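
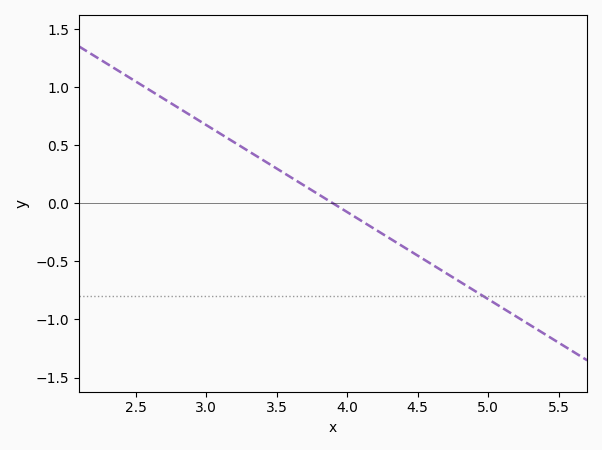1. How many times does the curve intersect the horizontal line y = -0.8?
1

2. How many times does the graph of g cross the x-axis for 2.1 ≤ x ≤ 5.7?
1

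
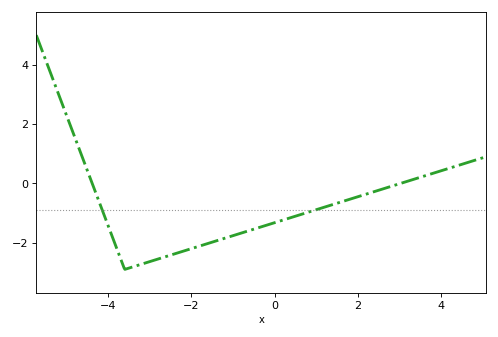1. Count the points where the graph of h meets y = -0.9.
2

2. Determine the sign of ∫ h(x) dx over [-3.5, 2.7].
negative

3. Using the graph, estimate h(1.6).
-0.6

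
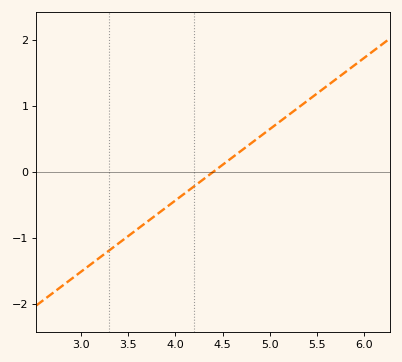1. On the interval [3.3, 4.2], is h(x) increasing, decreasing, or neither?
increasing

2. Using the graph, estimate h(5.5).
1.19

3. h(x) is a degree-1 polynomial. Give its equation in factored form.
y = 1.08(x - 4.4)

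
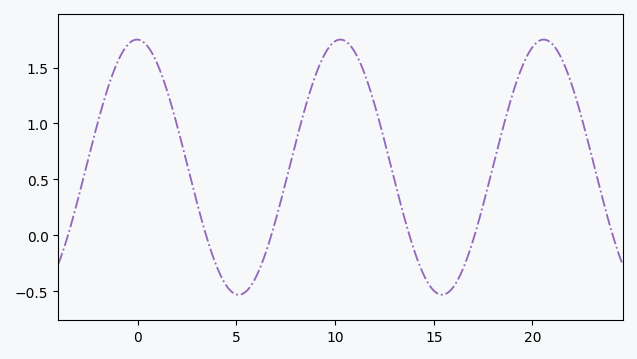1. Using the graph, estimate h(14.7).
-0.4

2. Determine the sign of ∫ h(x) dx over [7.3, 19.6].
positive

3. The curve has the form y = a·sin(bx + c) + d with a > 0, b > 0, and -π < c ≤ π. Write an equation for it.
y = 1.14sin(0.61x + 1.6) + 0.61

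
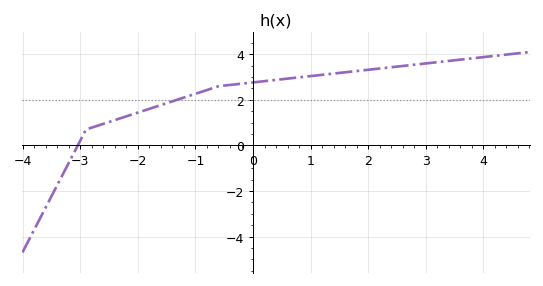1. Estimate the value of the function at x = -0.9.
2.4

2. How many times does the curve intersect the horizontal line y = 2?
1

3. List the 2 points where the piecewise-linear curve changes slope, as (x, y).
(-2.9, 0.7); (-0.6, 2.6)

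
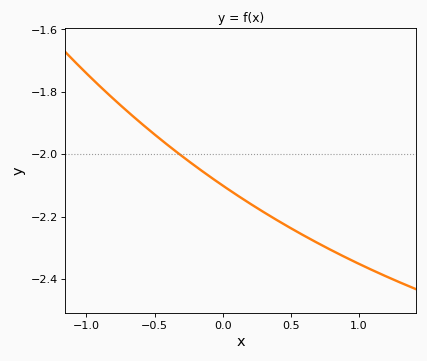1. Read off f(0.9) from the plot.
-2.32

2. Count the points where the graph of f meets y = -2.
1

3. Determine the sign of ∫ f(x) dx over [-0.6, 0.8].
negative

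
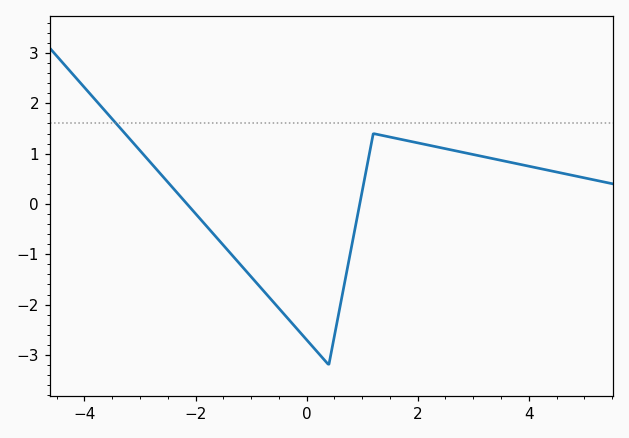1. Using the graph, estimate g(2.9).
1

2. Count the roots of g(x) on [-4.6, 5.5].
2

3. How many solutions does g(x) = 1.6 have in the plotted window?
1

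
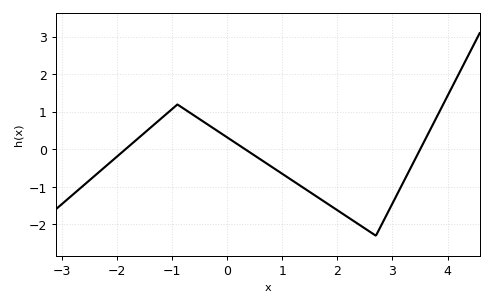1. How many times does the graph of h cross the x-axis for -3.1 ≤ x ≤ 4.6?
3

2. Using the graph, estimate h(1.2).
-0.842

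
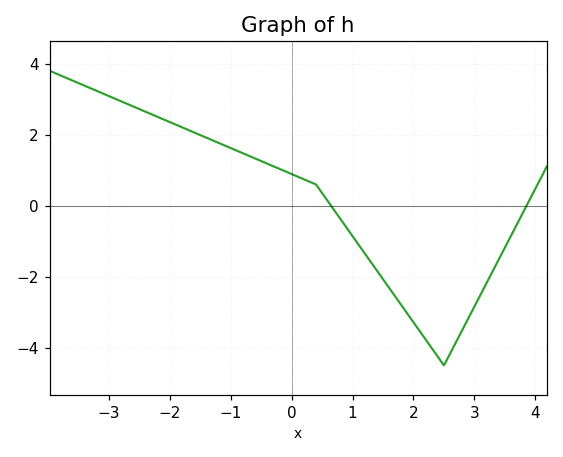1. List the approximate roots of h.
0.6, 3.8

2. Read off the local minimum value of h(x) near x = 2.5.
-4.4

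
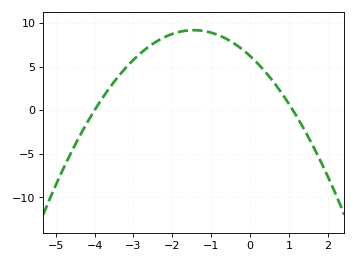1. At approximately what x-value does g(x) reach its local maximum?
-1.4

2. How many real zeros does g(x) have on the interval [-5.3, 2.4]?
2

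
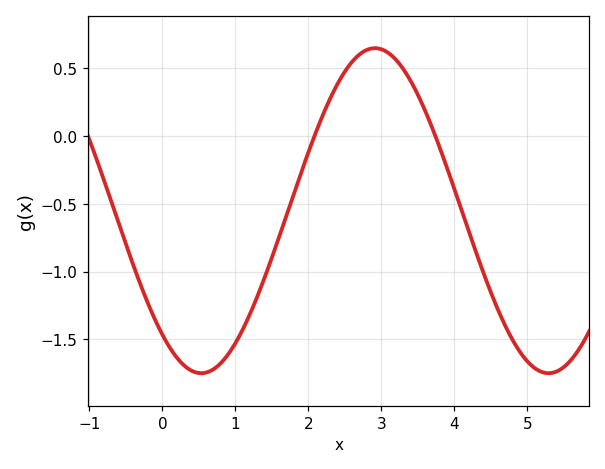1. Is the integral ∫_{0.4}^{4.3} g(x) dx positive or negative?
negative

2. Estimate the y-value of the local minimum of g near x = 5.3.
-1.75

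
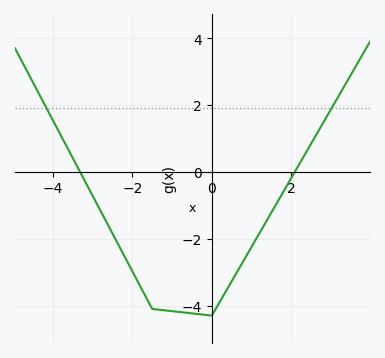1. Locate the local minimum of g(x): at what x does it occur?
-0.004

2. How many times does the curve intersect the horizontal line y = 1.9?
2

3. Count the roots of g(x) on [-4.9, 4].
2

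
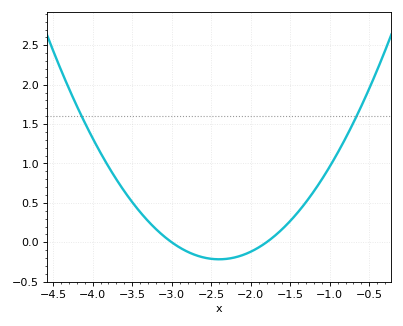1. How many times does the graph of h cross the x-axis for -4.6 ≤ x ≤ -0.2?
2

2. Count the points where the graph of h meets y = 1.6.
2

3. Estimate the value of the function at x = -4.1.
1.52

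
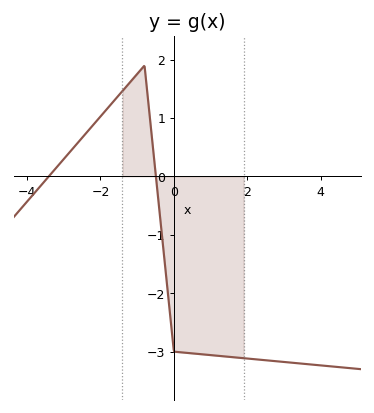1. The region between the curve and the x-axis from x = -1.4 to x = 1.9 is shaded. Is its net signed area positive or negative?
negative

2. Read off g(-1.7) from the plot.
1.2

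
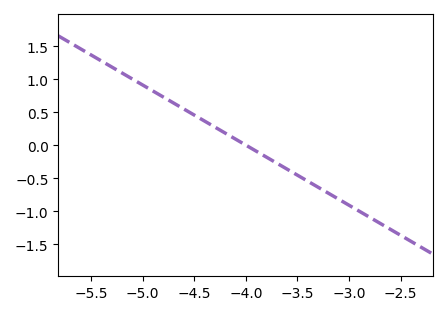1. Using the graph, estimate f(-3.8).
-0.182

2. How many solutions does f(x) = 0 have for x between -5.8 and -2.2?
1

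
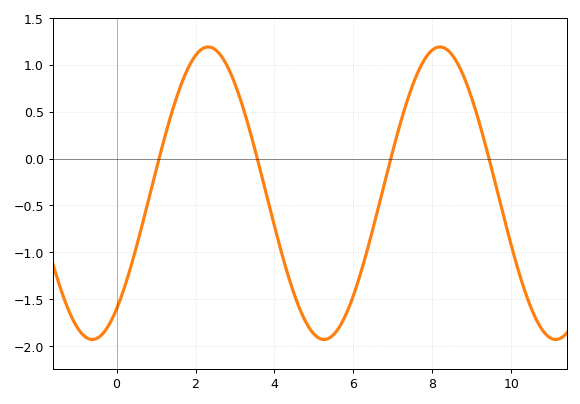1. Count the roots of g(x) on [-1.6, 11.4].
4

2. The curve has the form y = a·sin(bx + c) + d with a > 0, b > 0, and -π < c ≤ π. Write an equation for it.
y = 1.56sin(1.1x - 0.91) - 0.37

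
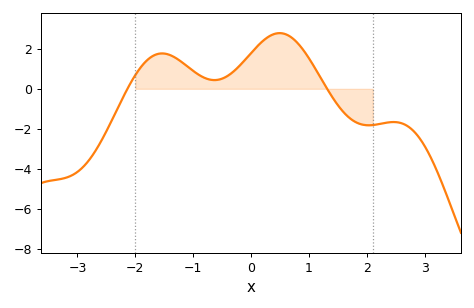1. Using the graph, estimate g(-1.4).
1.6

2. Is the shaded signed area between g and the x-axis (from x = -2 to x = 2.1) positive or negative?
positive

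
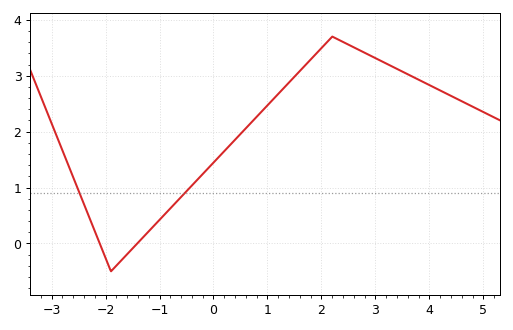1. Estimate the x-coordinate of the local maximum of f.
2.2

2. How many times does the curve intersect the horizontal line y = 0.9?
2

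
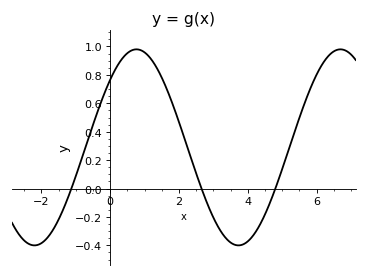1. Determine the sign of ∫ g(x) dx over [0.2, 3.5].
positive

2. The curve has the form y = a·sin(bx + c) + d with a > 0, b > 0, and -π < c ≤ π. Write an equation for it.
y = 0.69sin(1.1x + 0.76) + 0.29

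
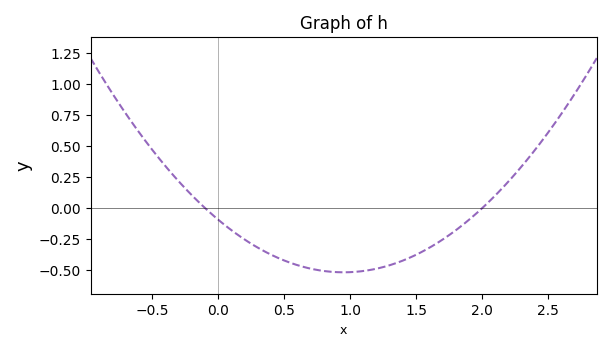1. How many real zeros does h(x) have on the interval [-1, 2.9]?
2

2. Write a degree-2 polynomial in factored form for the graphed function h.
y = 0.47(x + 0.1)(x - 2)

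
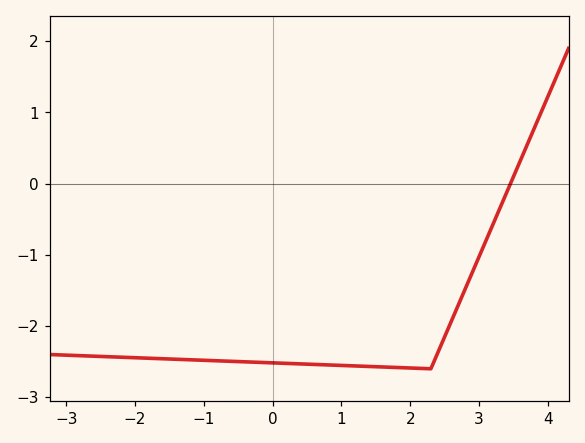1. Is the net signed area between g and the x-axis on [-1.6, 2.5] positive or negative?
negative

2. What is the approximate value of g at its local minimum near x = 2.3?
-2.6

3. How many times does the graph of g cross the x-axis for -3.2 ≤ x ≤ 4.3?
1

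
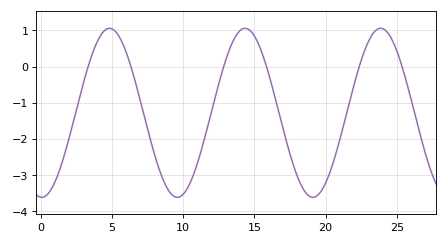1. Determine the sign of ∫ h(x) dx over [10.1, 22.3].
negative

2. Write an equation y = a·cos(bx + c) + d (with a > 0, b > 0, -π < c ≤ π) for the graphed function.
y = 2.34cos(0.66x + 3.1) - 1.28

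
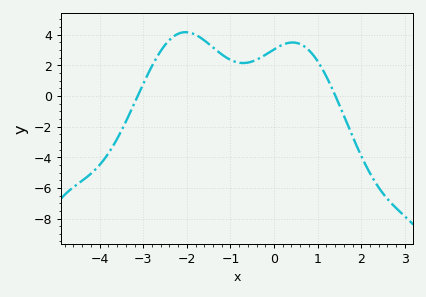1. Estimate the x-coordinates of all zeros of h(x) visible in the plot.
-3.13, 1.41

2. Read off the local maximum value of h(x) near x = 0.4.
3.48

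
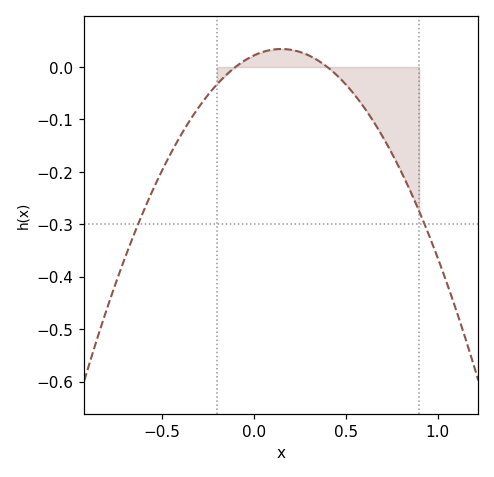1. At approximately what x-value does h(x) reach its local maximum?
0.15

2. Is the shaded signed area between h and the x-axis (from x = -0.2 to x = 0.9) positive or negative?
negative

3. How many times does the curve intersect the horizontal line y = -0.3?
2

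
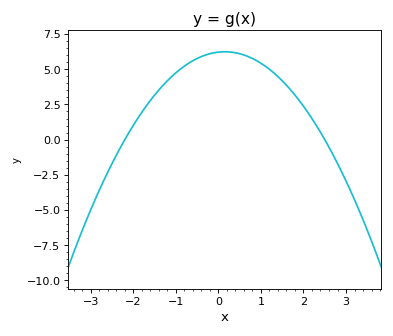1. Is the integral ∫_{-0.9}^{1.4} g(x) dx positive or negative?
positive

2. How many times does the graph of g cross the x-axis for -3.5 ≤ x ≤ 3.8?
2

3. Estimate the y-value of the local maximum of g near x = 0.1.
6.2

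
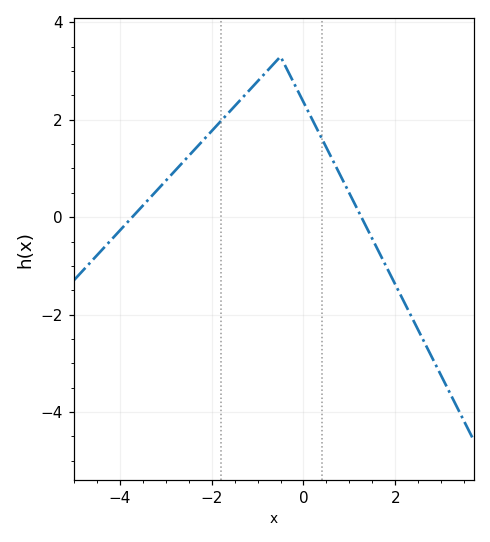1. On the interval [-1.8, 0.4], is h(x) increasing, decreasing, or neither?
neither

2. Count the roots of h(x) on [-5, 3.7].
2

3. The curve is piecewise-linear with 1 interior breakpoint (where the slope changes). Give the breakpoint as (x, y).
(-0.5, 3.3)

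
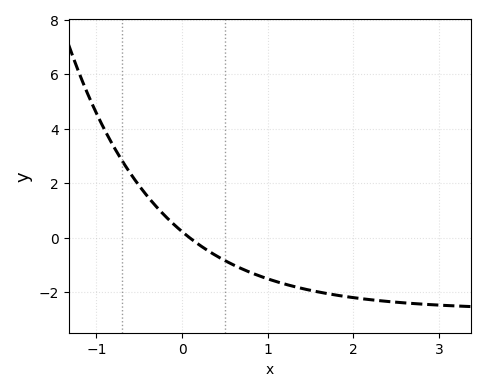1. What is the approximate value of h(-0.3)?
1.14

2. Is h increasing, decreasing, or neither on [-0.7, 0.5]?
decreasing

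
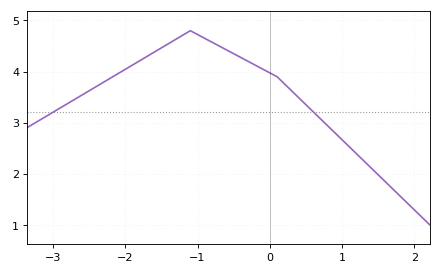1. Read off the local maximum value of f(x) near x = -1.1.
4.8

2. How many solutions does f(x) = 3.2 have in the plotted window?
2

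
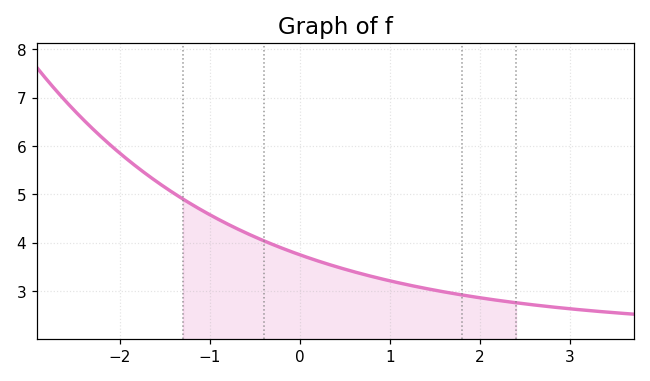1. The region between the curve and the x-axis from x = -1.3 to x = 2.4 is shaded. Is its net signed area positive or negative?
positive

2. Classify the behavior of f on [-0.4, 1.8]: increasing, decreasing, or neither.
decreasing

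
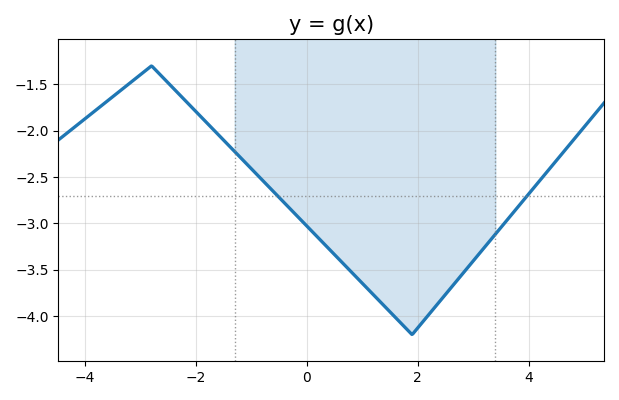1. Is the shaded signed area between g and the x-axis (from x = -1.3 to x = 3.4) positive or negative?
negative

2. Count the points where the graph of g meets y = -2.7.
2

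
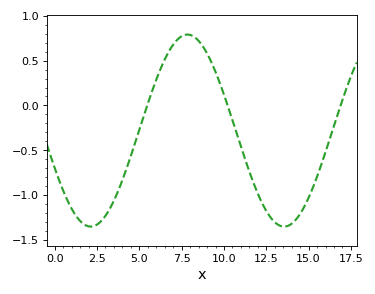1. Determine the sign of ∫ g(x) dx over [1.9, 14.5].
negative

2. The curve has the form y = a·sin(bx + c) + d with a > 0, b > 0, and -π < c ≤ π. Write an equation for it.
y = 1.07sin(0.55x - 2.74) - 0.28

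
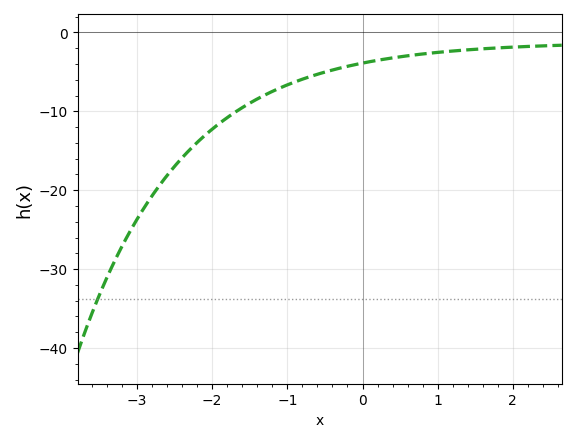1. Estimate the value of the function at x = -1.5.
-9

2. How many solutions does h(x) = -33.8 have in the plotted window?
1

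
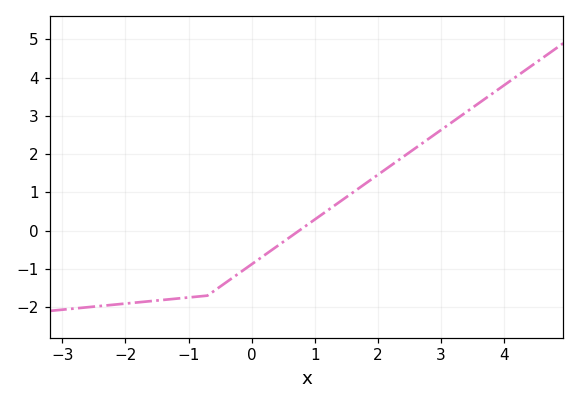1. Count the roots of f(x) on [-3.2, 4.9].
1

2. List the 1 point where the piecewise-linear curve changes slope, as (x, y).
(-0.7, -1.7)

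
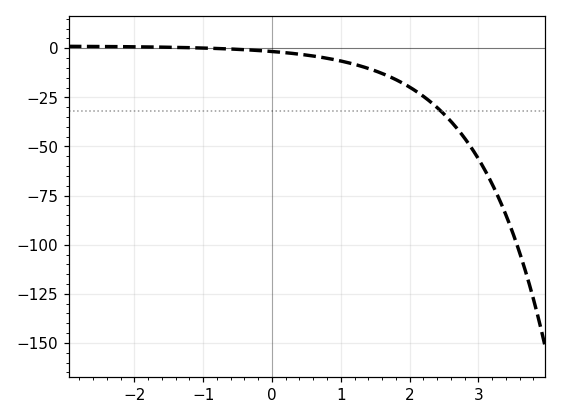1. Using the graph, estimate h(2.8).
-45.7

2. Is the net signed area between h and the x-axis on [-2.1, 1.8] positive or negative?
negative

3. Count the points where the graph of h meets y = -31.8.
1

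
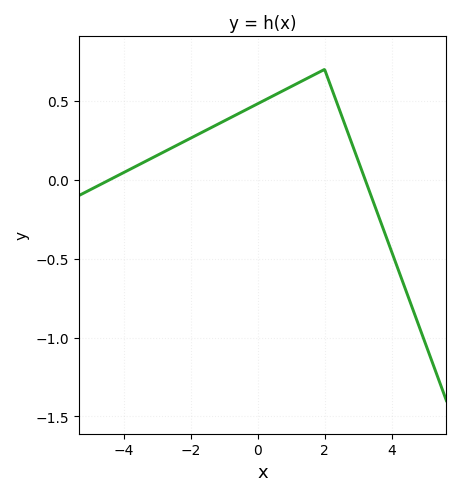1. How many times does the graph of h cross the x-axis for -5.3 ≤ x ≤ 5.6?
2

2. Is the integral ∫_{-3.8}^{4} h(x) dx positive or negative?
positive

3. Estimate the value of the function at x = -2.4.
0.2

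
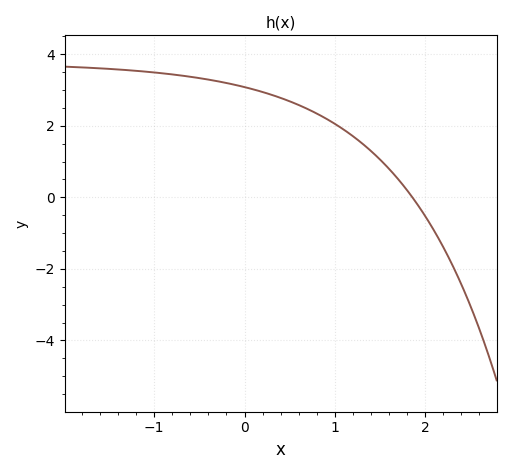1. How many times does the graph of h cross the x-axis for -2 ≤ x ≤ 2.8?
1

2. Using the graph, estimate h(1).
2.05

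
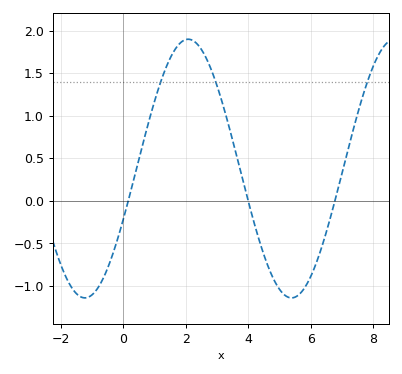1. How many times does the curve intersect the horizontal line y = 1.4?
3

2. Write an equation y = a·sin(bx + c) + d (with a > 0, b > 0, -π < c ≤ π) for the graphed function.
y = 1.52sin(0.95x - 0.402) + 0.38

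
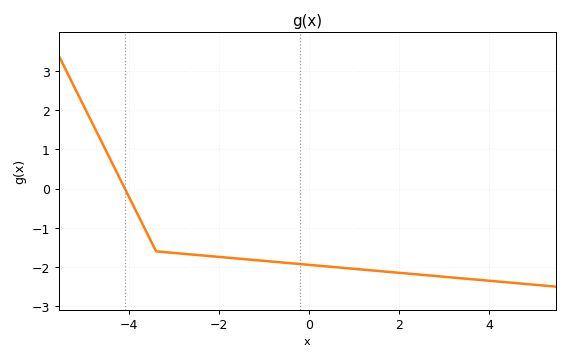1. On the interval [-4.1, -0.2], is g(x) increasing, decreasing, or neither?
decreasing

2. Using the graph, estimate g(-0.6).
-1.88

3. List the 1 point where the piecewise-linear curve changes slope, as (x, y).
(-3.4, -1.6)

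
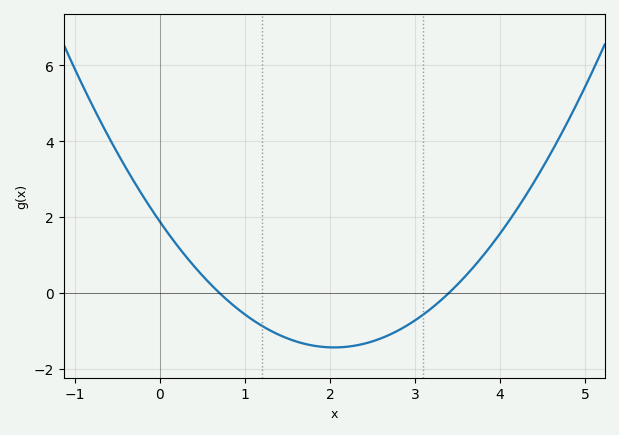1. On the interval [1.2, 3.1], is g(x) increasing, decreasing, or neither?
neither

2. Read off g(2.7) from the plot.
-1.11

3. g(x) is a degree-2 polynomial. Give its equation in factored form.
y = 0.79(x - 0.7)(x - 3.4)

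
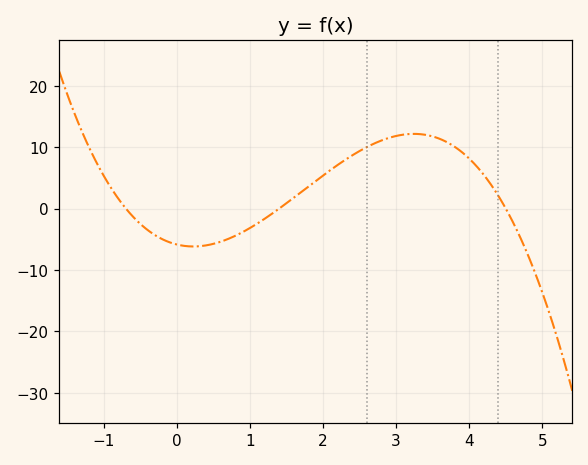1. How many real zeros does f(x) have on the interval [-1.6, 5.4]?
3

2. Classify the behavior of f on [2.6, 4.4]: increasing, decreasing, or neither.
neither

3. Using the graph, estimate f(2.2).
7.1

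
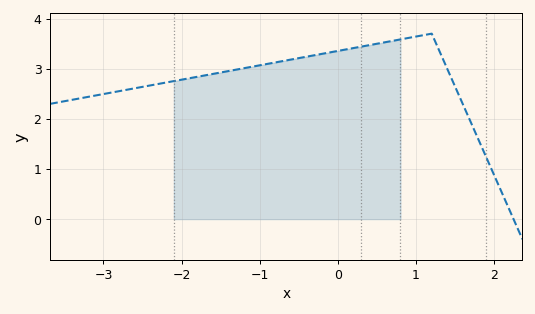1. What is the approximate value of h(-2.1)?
2.75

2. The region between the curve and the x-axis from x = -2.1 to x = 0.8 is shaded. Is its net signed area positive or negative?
positive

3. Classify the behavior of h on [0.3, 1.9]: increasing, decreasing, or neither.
neither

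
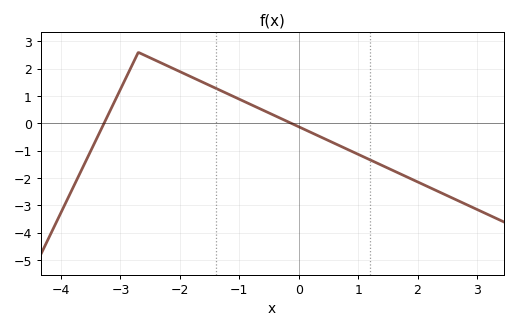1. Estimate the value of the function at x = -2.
1.89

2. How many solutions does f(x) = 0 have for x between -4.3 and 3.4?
2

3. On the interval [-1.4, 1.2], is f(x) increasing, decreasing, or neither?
decreasing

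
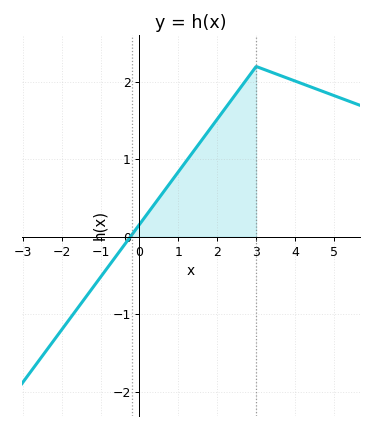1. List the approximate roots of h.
-0.232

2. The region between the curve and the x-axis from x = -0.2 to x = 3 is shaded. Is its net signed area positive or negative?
positive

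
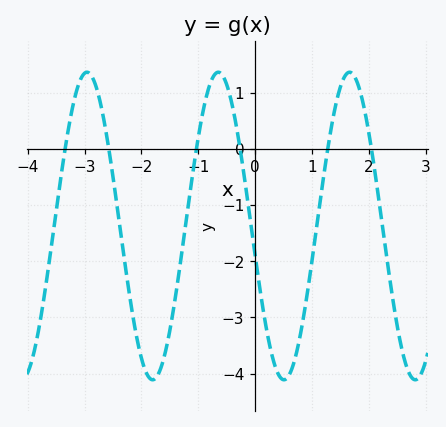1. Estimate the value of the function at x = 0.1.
-2.59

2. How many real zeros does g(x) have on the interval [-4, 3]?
6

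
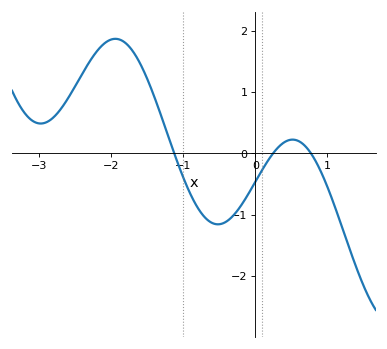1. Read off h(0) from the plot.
-0.5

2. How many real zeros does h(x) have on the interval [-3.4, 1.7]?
3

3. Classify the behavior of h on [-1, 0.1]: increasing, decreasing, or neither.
neither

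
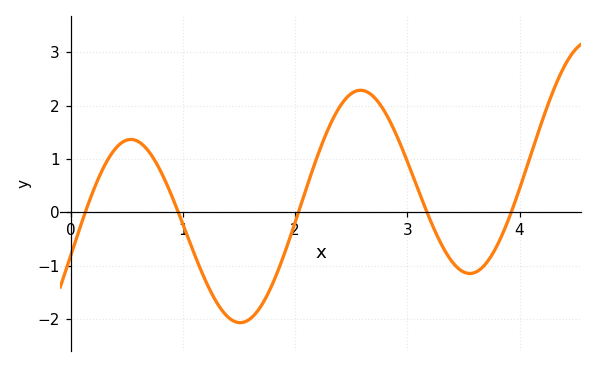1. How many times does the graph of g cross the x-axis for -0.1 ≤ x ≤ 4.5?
5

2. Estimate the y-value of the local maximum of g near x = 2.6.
2.3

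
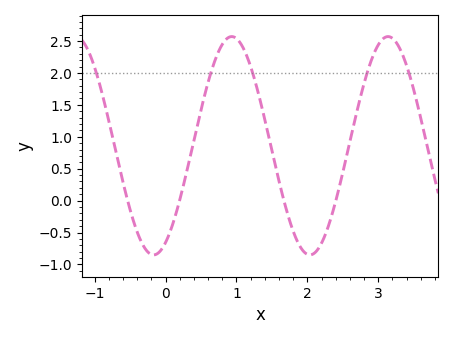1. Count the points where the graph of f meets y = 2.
5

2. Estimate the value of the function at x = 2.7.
1.4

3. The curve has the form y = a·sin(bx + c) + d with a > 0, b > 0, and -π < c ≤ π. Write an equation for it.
y = 1.71sin(2.9x - 1.1) + 0.86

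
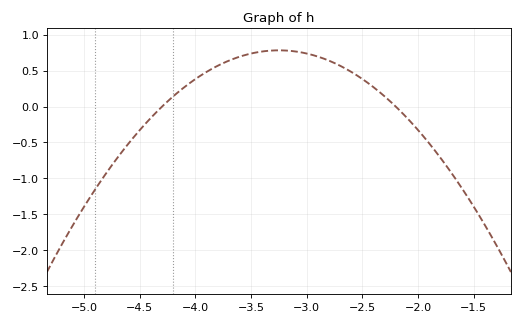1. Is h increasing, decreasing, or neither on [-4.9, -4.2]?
increasing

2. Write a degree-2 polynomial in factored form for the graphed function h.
y = -0.71(x + 4.3)(x + 2.2)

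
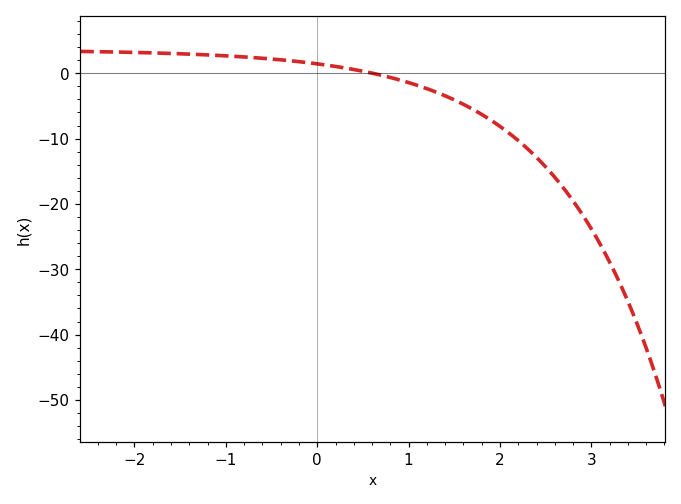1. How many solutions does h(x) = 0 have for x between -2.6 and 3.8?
1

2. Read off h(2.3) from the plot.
-11.5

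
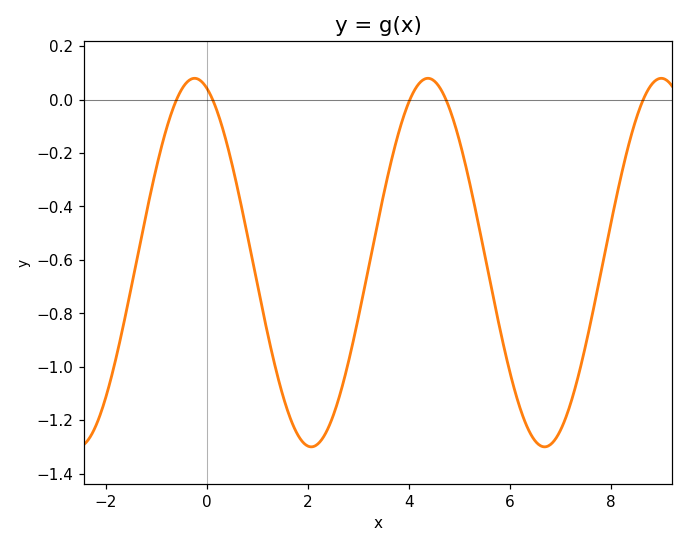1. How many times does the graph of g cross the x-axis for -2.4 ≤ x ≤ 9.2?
5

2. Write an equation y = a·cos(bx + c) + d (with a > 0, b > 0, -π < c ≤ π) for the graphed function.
y = 0.69cos(1.4x + 0.33) - 0.61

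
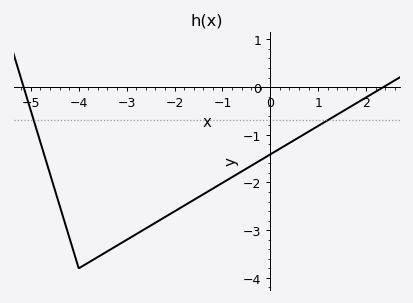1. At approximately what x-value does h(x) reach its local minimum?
-4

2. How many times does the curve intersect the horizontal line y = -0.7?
2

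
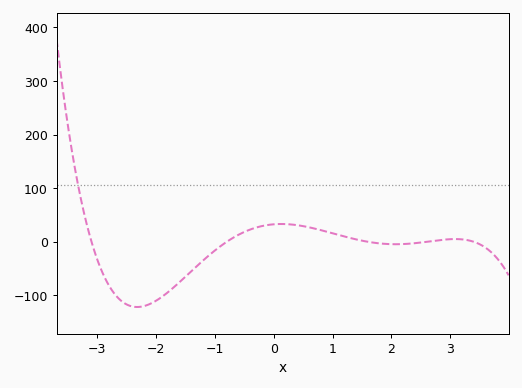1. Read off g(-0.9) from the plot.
-7.7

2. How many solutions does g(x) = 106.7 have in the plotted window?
1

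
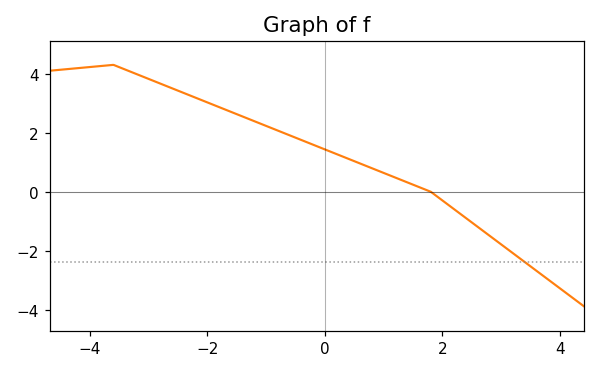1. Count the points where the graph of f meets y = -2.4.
1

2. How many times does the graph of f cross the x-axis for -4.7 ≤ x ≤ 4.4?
1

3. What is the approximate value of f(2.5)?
-1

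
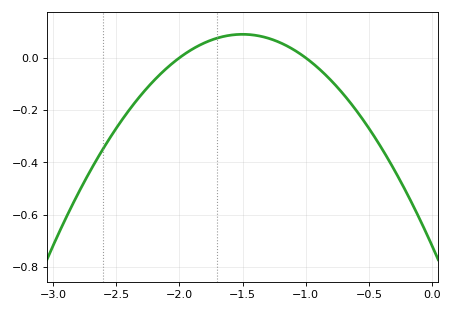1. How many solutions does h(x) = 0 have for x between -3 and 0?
2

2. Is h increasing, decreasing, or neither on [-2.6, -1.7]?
increasing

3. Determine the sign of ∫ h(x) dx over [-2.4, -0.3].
negative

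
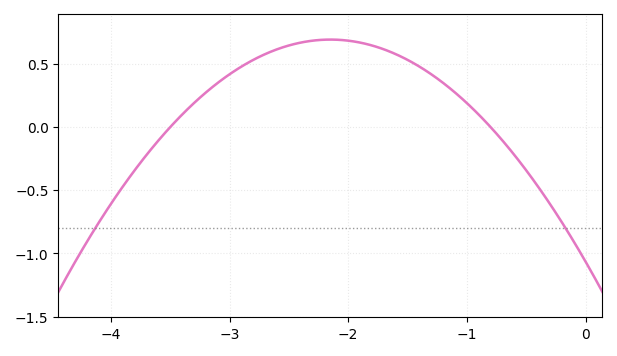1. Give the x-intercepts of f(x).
-3.5, -0.8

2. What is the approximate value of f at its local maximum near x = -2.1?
0.7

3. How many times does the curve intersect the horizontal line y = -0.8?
2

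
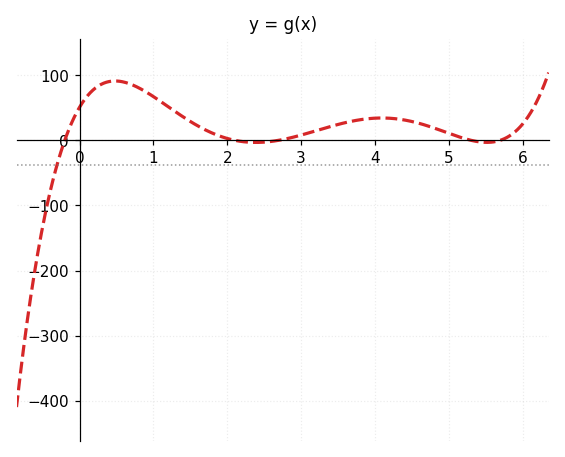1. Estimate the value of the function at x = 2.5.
0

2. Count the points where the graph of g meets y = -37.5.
1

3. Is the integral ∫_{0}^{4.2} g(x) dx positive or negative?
positive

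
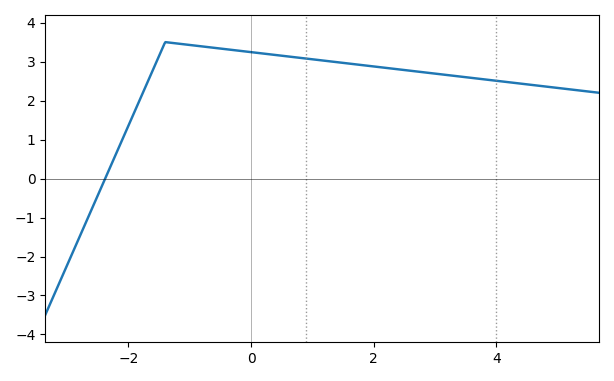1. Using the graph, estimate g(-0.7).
3.37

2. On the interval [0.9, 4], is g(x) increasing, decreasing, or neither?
decreasing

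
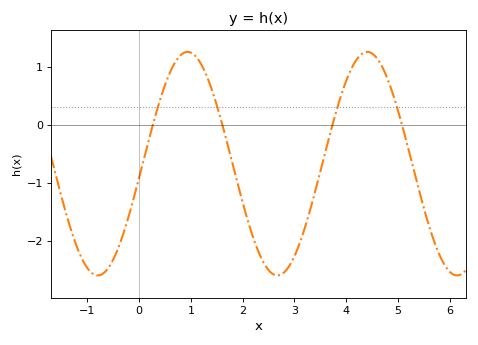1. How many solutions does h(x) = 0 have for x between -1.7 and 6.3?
4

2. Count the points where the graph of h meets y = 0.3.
4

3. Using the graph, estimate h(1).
1.2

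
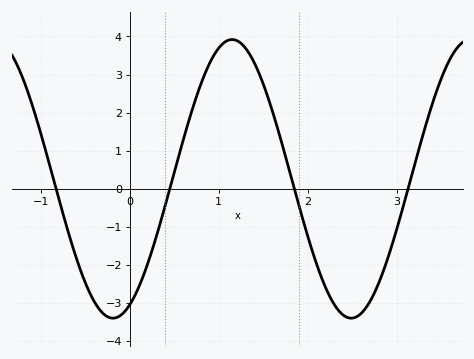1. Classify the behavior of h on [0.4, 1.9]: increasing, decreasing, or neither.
neither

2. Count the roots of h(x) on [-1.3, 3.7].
4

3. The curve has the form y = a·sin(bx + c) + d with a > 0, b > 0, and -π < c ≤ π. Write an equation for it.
y = 3.66sin(2.4x - 1.1) + 0.26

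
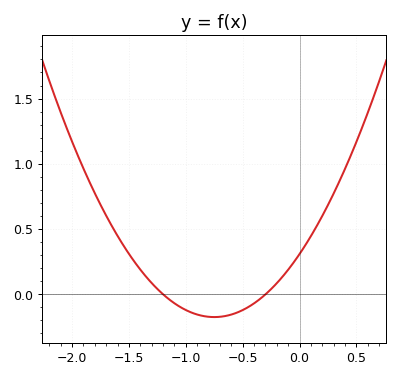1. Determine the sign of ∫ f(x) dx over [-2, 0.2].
positive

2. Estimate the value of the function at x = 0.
0.31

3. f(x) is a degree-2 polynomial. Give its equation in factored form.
y = 0.86(x + 1.2)(x + 0.3)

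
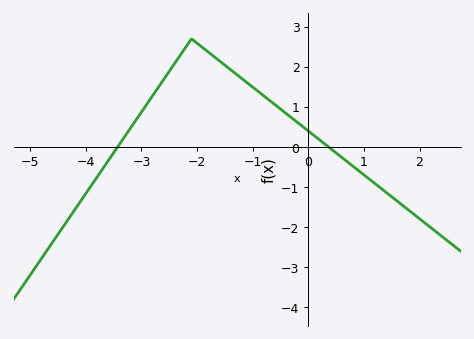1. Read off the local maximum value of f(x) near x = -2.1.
2.7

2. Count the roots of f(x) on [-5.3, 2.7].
2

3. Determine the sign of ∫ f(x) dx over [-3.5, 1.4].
positive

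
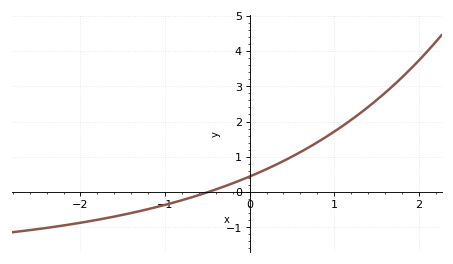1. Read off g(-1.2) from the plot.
-0.485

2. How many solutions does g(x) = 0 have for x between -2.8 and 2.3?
1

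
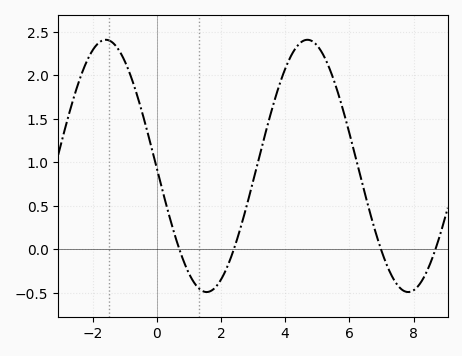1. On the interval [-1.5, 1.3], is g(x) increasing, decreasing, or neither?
decreasing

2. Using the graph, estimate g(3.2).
1.07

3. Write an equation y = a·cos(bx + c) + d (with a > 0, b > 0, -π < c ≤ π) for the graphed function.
y = 1.45cos(1x + 1.59) + 0.96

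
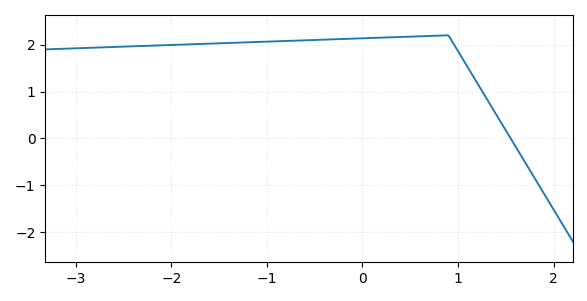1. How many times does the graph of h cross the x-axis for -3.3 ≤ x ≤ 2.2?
1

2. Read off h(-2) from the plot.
2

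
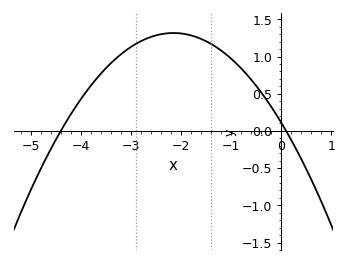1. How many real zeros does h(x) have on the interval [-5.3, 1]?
2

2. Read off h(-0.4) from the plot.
0.52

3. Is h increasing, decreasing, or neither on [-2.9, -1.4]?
neither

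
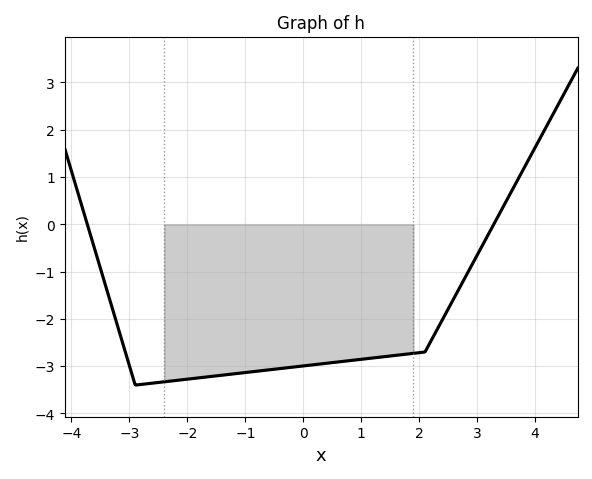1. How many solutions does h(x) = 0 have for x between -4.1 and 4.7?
2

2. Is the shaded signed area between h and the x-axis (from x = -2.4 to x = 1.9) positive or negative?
negative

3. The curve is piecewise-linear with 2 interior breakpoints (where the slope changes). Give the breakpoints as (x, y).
(-2.9, -3.4); (2.1, -2.7)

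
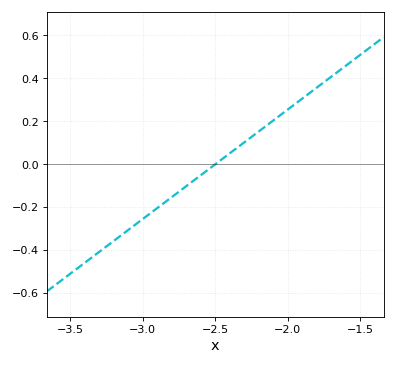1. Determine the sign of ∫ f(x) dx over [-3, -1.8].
positive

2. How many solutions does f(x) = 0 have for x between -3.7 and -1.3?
1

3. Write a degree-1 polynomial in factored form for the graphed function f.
y = 0.51(x + 2.5)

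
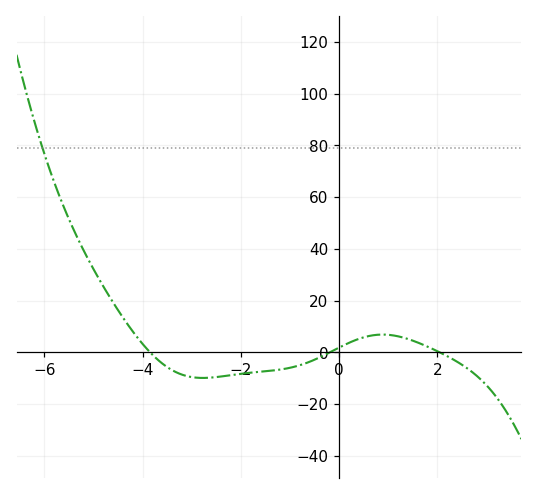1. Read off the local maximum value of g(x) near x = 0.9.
6.92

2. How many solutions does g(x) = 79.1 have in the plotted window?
1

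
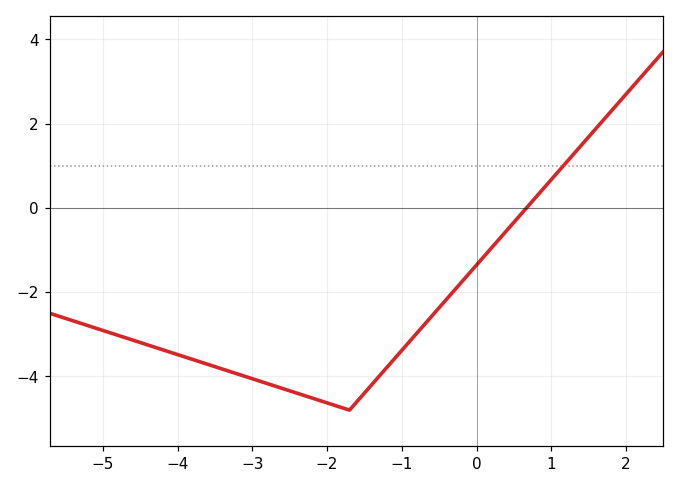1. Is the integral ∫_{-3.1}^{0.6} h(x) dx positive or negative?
negative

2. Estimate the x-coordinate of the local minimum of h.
-1.7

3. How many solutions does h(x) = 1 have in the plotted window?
1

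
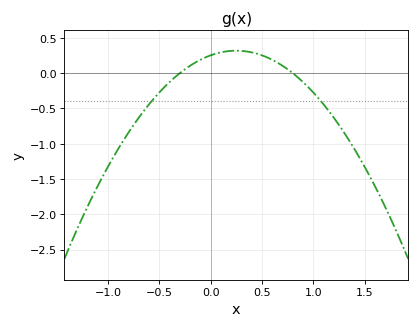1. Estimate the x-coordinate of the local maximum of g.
0.25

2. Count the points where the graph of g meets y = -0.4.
2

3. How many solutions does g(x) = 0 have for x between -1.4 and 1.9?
2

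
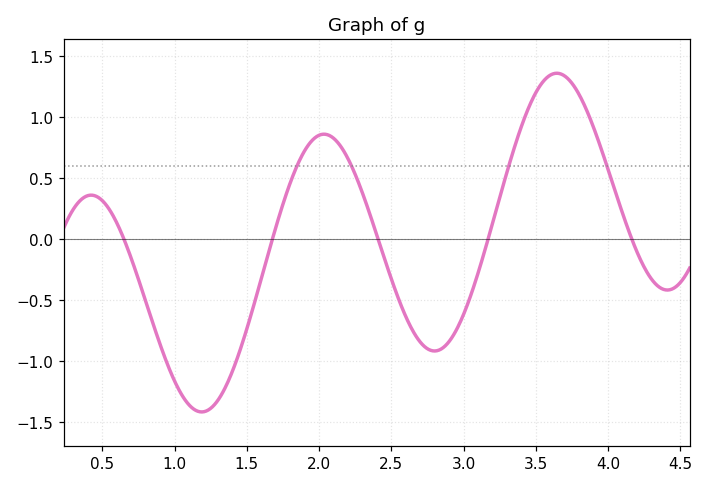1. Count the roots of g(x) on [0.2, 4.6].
5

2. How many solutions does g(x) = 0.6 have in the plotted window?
4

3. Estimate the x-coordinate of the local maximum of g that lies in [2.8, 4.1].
3.6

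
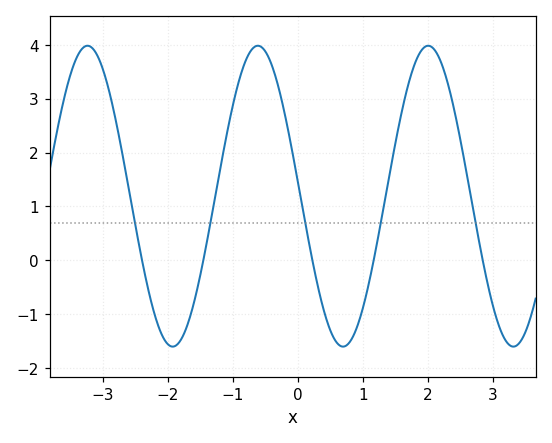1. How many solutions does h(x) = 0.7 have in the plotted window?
5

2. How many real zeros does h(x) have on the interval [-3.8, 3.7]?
5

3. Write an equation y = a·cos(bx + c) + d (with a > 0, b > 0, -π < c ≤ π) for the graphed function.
y = 2.79cos(2.4x + 1.5) + 1.19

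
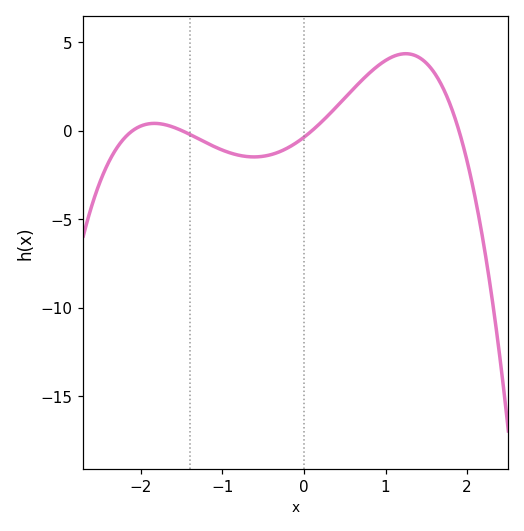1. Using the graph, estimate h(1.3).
4.5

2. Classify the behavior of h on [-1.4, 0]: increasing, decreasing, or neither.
neither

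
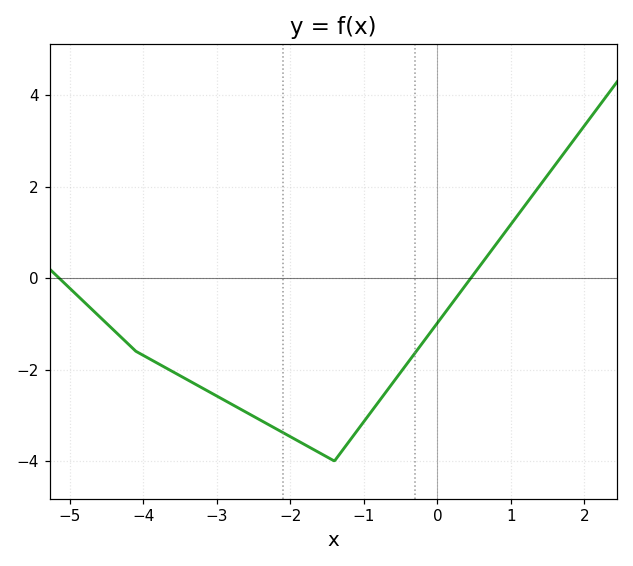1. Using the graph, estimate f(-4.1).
-1.6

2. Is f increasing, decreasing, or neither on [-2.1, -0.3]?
neither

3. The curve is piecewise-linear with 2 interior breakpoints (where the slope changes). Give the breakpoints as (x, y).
(-4.1, -1.6); (-1.4, -4)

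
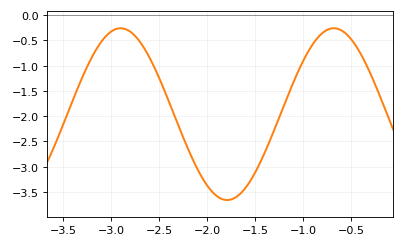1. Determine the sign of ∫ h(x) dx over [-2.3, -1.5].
negative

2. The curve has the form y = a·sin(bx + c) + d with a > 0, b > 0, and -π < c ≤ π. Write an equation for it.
y = 1.7sin(2.83x - 2.78) - 1.96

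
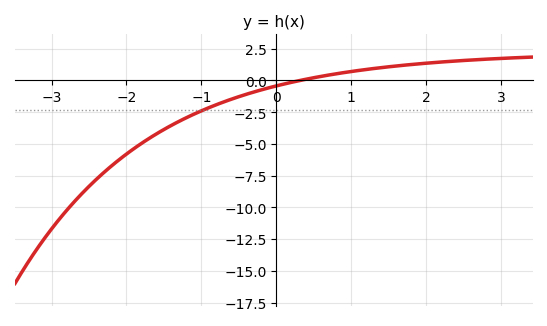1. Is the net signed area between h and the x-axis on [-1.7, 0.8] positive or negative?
negative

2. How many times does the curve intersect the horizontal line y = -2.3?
1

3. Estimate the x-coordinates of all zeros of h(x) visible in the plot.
0.3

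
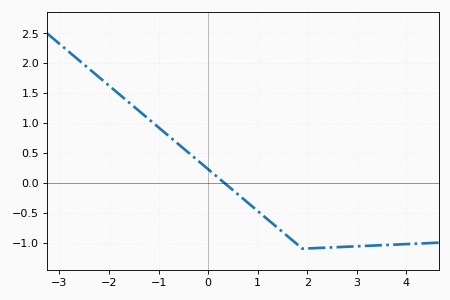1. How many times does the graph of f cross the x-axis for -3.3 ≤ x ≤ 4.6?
1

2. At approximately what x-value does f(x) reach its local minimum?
2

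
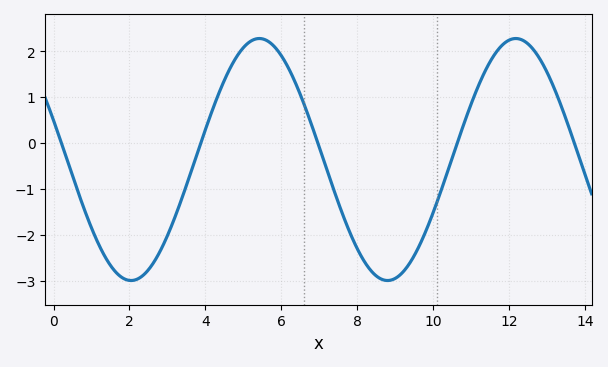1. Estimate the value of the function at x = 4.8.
1.85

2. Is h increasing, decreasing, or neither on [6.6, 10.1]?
neither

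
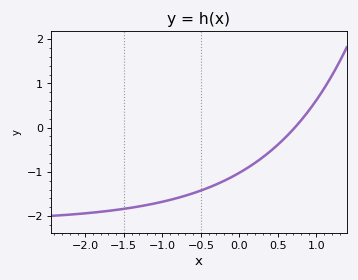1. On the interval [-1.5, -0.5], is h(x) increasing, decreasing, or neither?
increasing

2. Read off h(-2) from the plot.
-1.94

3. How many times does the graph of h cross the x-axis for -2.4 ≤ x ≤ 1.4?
1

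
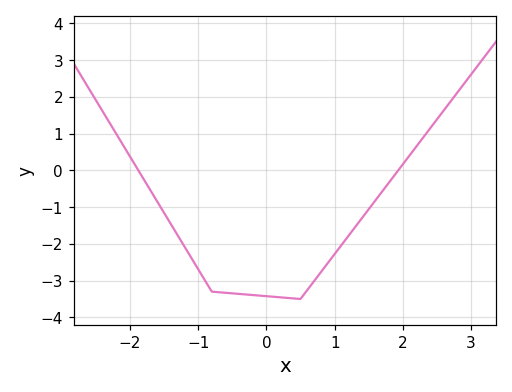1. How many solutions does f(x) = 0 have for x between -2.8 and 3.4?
2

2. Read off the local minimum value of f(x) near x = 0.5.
-3.5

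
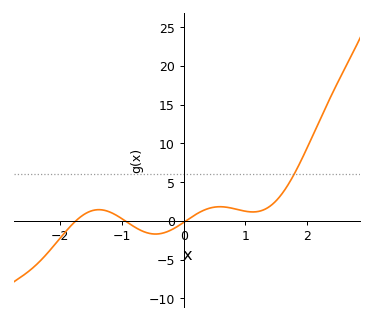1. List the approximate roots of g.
-1.75, -0.949, 0.036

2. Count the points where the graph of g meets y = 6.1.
1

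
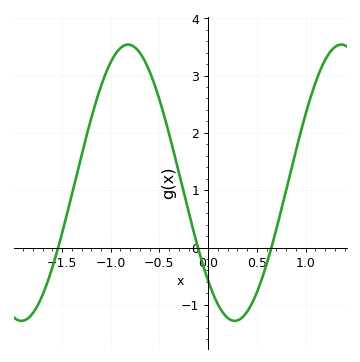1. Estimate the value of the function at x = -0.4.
1.98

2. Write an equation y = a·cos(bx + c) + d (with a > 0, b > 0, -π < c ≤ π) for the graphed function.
y = 2.41cos(2.87x + 2.36) + 1.13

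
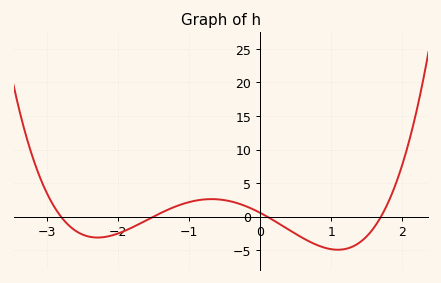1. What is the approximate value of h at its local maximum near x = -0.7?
2.5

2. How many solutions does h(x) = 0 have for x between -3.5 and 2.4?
4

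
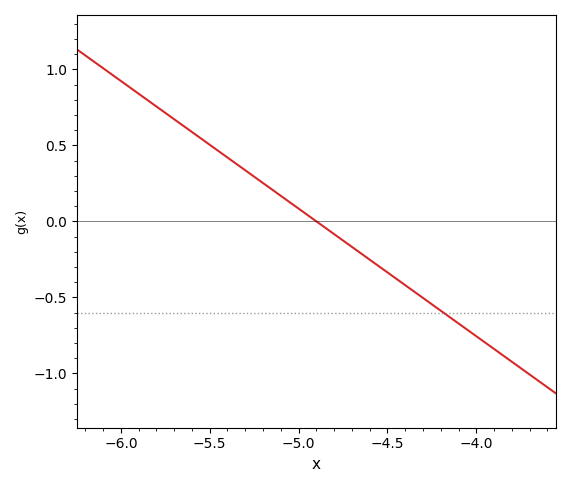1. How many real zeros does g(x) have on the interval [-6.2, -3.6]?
1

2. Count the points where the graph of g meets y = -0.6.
1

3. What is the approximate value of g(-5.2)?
0.25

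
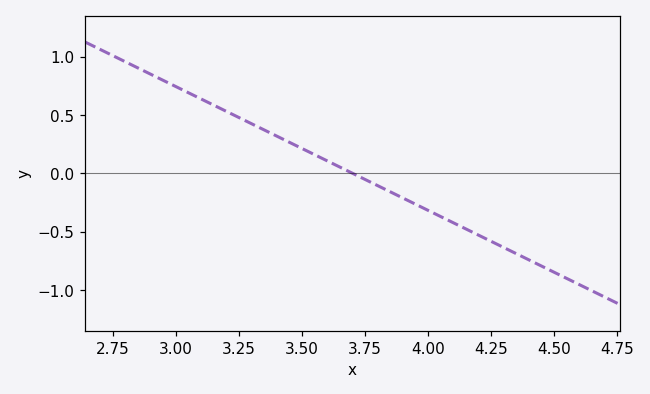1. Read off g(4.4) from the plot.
-0.75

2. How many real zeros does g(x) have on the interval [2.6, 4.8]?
1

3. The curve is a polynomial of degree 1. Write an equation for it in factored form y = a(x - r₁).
y = -1.06(x - 3.7)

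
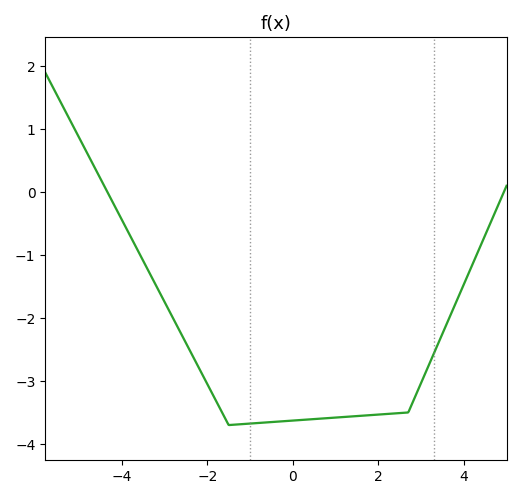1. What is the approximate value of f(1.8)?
-3.54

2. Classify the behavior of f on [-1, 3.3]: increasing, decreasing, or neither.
increasing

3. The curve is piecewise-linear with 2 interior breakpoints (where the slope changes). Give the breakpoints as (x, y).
(-1.5, -3.7); (2.7, -3.5)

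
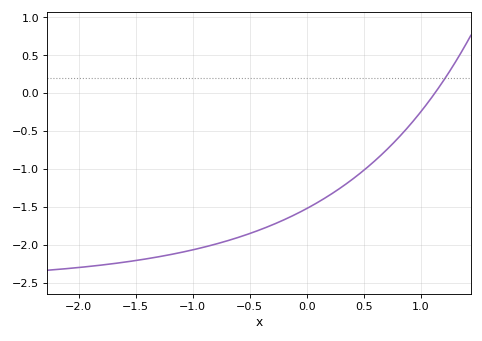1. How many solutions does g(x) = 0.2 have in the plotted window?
1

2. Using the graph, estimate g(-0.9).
-2.03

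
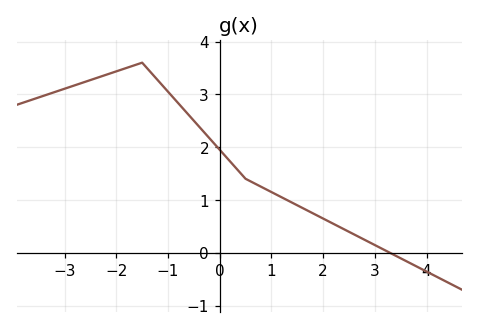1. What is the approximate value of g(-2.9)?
3.1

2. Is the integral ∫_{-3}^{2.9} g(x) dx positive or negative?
positive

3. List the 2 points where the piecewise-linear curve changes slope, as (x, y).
(-1.5, 3.6); (0.5, 1.4)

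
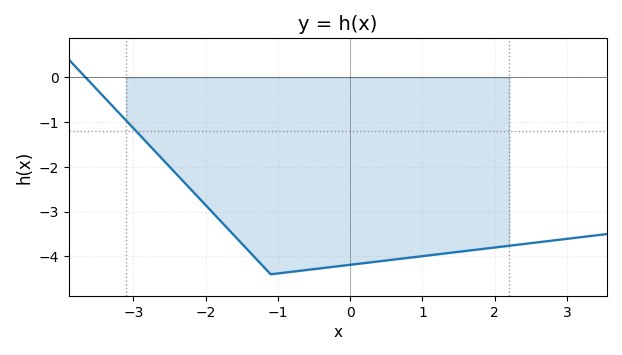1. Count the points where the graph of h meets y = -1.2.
1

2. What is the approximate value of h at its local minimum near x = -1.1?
-4.4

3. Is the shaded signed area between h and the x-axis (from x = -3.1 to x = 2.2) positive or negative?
negative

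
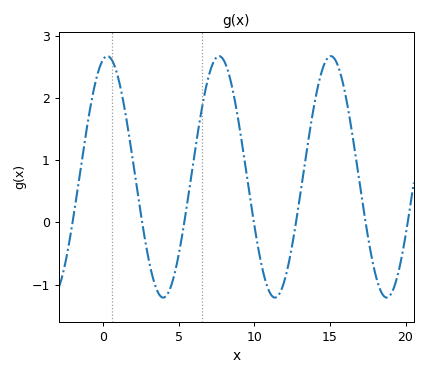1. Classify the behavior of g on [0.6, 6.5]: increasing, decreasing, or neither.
neither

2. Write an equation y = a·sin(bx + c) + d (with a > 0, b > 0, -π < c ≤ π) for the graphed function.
y = 1.94sin(0.85x + 1.3) + 0.73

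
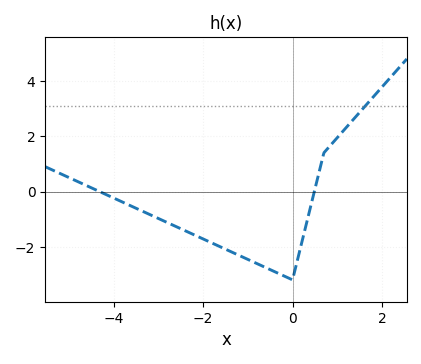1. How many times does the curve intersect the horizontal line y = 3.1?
1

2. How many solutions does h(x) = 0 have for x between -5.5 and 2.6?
2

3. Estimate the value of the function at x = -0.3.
-2.98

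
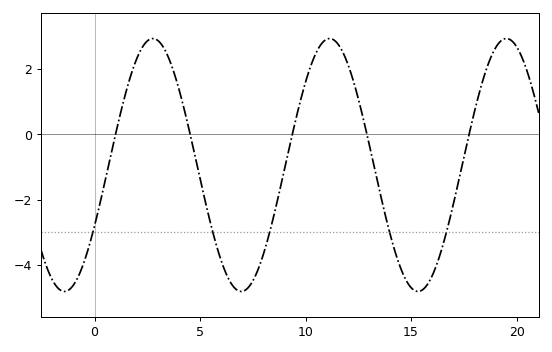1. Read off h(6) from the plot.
-3.88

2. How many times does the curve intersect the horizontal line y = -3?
5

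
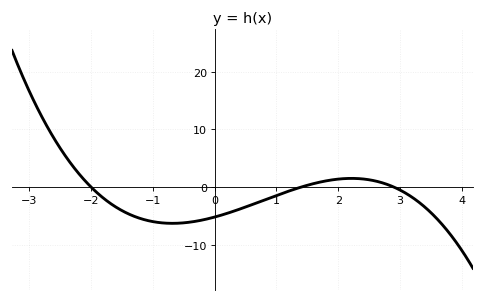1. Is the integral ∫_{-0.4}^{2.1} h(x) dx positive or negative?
negative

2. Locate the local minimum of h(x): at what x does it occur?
-0.7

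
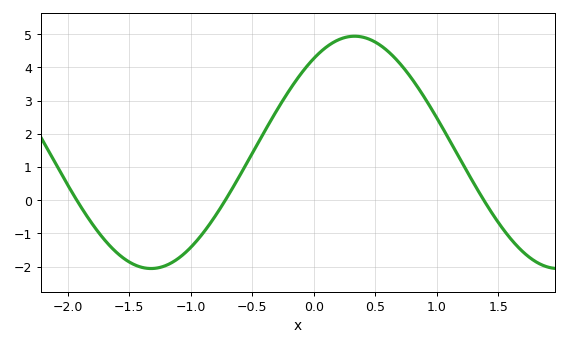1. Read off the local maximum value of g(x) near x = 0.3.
4.94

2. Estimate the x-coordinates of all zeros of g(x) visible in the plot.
-1.93, -0.719, 1.38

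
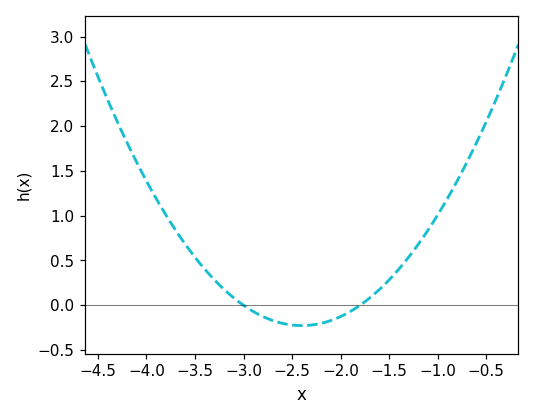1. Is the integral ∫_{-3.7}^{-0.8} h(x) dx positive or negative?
positive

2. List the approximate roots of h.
-3, -1.8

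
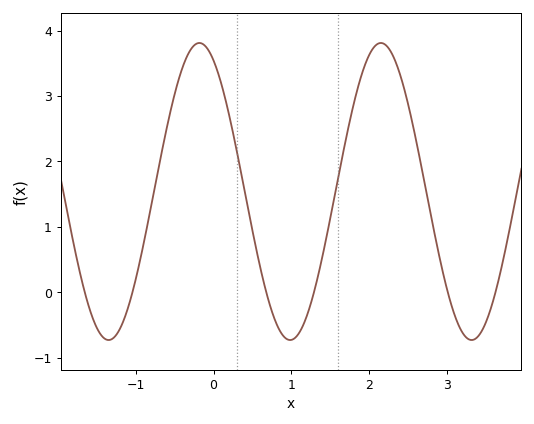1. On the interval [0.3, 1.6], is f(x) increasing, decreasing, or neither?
neither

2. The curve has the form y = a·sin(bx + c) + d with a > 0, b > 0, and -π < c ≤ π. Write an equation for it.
y = 2.27sin(2.69x + 2.06) + 1.54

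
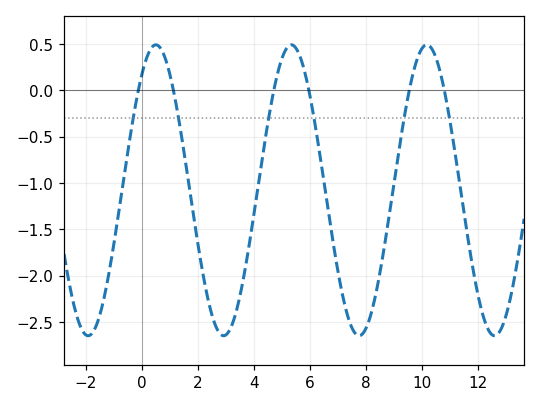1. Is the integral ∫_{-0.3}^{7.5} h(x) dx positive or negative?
negative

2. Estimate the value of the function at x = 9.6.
0.1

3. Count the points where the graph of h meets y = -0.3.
6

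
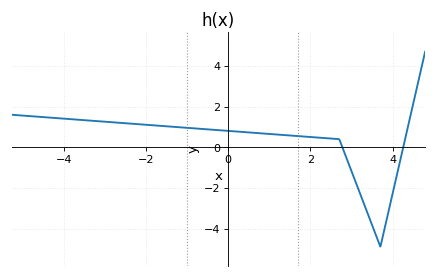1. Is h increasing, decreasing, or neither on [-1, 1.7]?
decreasing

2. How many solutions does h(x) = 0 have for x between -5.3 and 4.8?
2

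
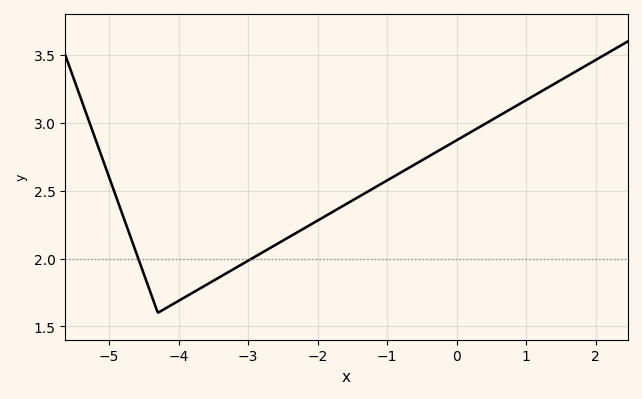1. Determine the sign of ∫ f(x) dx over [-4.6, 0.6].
positive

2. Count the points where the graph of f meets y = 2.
2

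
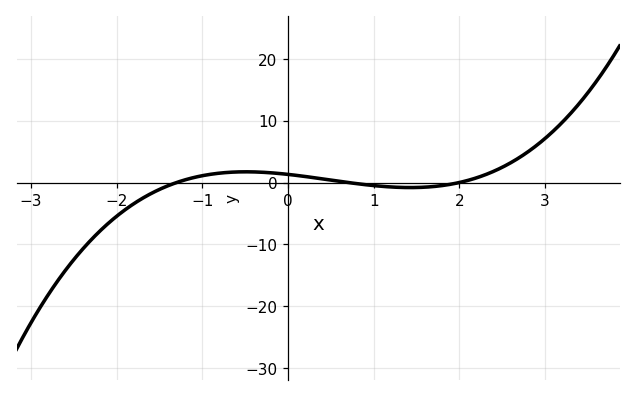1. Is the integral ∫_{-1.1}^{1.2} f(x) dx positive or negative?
positive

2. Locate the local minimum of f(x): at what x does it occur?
1.43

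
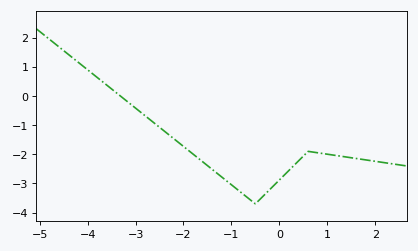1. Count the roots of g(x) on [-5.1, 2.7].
1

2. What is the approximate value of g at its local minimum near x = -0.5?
-3.7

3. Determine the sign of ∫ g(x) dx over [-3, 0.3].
negative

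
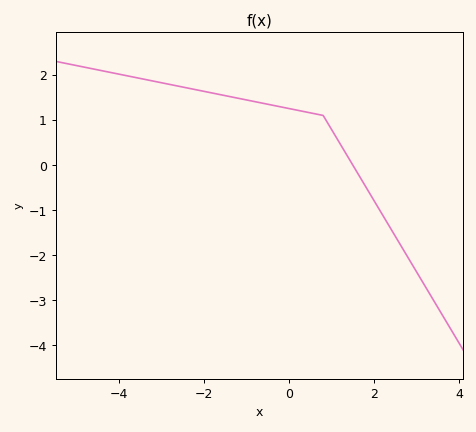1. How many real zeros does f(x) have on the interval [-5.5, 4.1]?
1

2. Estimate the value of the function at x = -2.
1.6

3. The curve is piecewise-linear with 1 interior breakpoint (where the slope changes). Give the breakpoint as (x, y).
(0.8, 1.1)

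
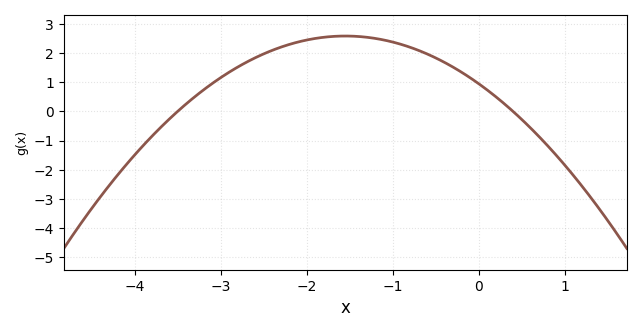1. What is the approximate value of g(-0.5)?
1.8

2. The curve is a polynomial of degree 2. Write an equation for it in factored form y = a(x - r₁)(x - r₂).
y = -0.68(x + 3.5)(x - 0.4)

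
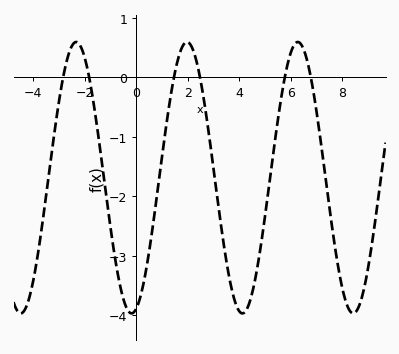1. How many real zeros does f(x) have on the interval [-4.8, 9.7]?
6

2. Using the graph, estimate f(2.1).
0.6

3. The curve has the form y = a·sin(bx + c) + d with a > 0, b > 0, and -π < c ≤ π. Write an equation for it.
y = 2.28sin(1.5x - 1.3) - 1.69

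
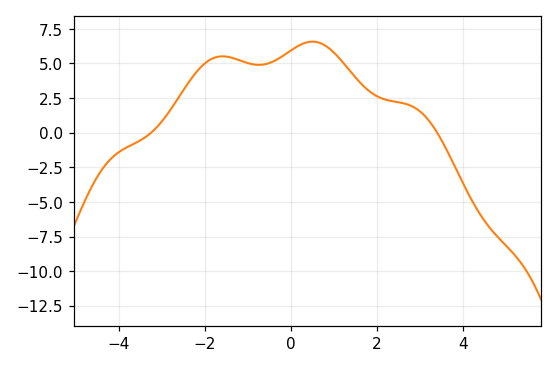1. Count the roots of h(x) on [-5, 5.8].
2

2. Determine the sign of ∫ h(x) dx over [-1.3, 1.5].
positive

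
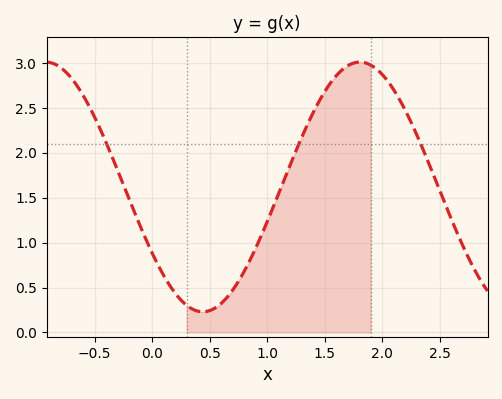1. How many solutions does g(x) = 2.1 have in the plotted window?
3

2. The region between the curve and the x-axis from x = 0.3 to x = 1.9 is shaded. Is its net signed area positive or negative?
positive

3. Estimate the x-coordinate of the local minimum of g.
0.44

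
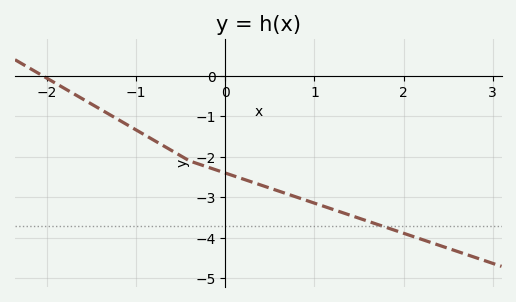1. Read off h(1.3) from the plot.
-3.4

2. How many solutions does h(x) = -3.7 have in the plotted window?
1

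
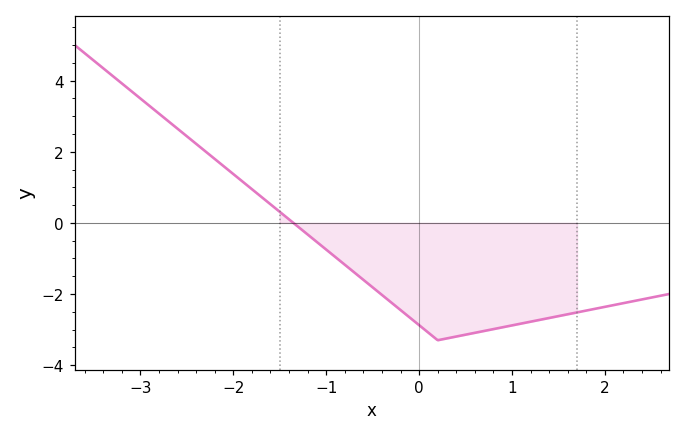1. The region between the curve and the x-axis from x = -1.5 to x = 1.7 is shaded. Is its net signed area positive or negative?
negative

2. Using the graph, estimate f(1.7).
-2.6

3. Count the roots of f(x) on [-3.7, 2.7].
1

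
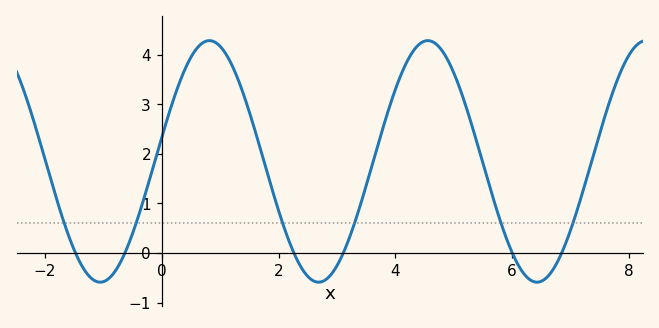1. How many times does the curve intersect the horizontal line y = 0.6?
6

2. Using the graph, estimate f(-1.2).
-0.517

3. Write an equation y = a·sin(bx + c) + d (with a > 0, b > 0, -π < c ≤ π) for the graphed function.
y = 2.44sin(1.68x + 0.2) + 1.85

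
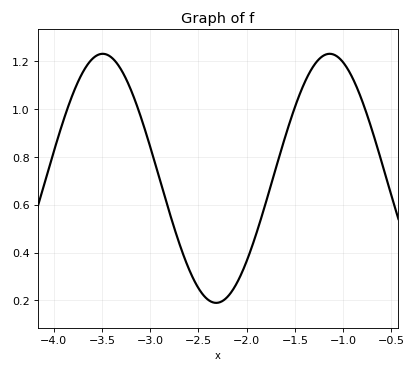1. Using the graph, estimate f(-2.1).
0.28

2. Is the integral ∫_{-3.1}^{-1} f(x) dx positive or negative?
positive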